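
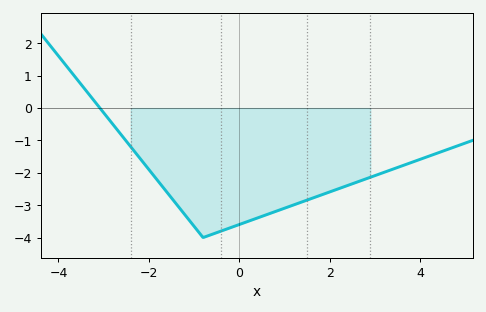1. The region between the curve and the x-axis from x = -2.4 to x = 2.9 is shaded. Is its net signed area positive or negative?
negative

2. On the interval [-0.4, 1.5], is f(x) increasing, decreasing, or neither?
increasing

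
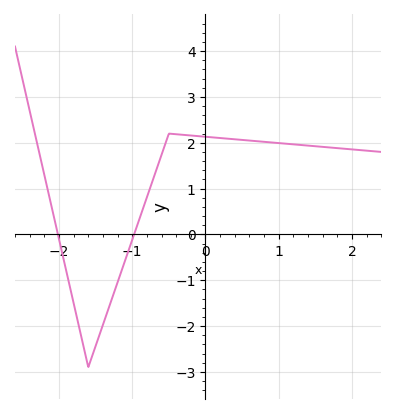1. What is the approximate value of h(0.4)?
2.08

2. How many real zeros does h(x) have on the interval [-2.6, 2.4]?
2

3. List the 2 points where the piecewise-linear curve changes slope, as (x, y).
(-1.6, -2.9); (-0.5, 2.2)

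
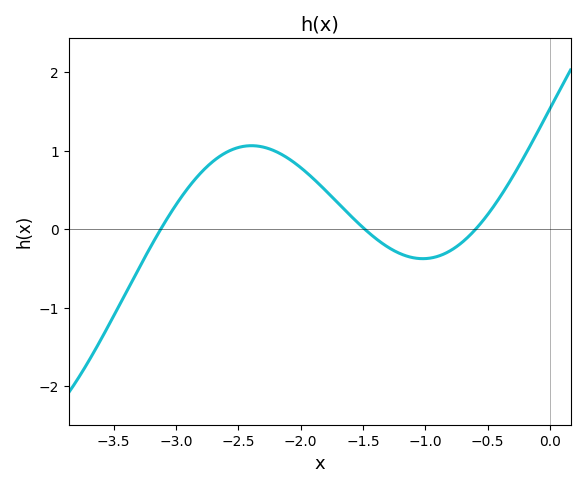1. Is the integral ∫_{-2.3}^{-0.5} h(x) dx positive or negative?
positive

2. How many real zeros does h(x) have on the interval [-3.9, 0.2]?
3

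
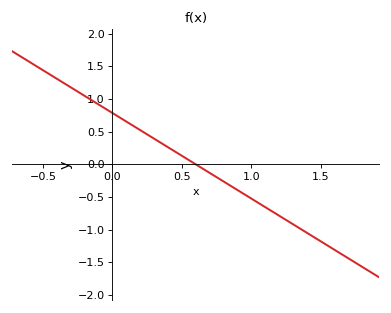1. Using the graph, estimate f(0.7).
-0.131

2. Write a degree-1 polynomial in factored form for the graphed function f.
y = -1.31(x - 0.6)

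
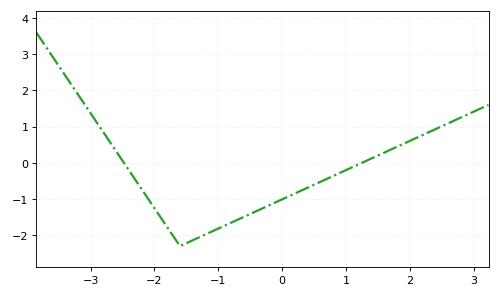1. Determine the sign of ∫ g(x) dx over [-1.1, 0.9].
negative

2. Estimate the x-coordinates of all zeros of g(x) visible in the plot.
-2.5, 1.3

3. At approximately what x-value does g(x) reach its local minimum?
-1.6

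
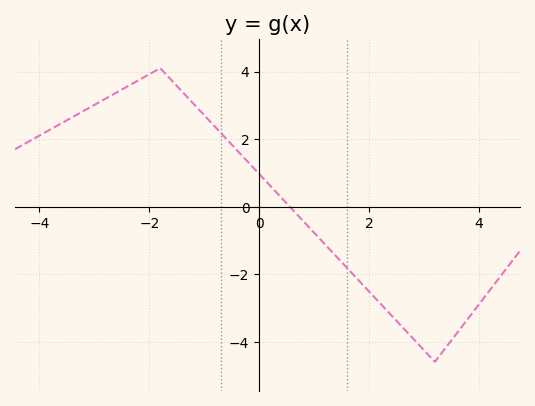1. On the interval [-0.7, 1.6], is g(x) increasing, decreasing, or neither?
decreasing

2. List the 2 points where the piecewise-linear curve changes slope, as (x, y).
(-1.8, 4.1); (3.2, -4.6)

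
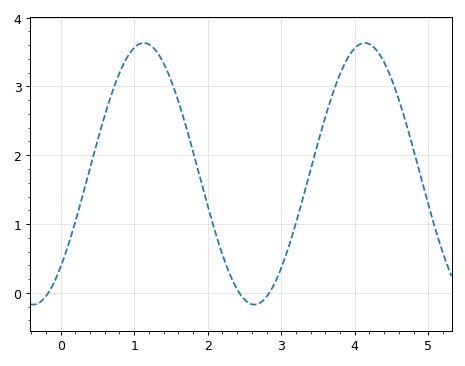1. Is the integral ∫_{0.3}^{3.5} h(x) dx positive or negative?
positive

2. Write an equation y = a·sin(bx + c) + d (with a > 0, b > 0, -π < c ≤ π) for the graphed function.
y = 1.9sin(2.09x - 0.792) + 1.73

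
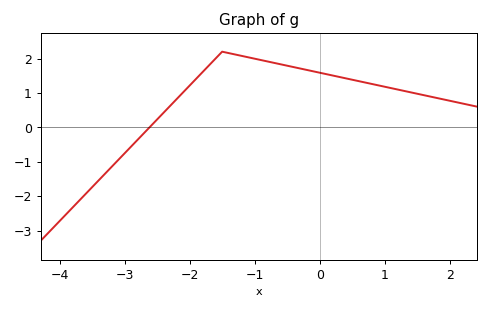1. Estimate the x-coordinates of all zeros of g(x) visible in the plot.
-2.62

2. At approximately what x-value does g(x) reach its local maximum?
-1.5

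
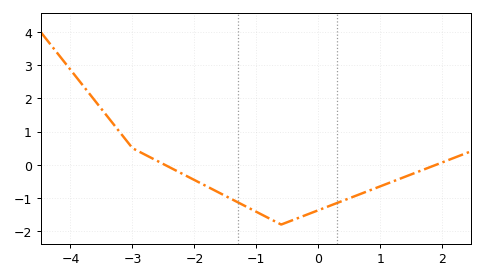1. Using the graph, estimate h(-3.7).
2.2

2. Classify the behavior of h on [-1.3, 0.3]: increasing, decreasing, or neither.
neither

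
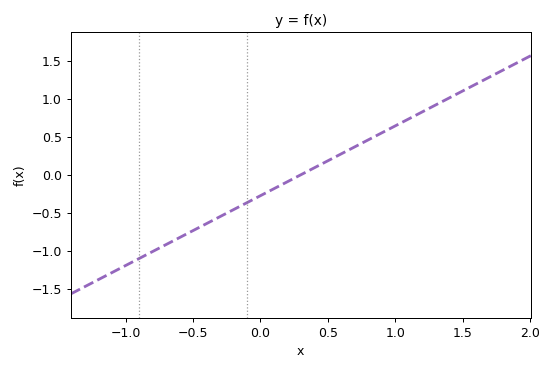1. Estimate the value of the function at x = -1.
-1.2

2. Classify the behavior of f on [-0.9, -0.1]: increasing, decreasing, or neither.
increasing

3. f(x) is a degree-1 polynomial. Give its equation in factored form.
y = 0.92(x - 0.3)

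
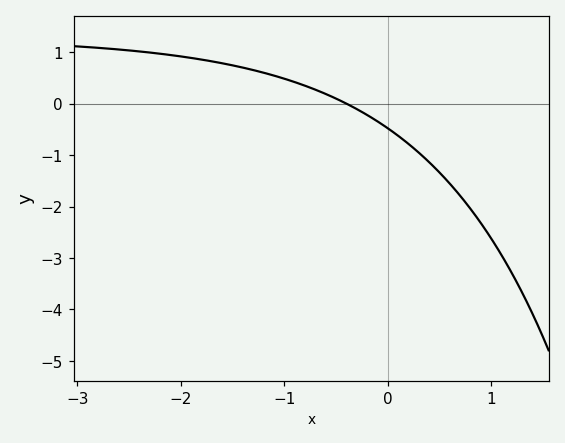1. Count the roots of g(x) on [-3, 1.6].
1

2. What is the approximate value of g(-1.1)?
0.544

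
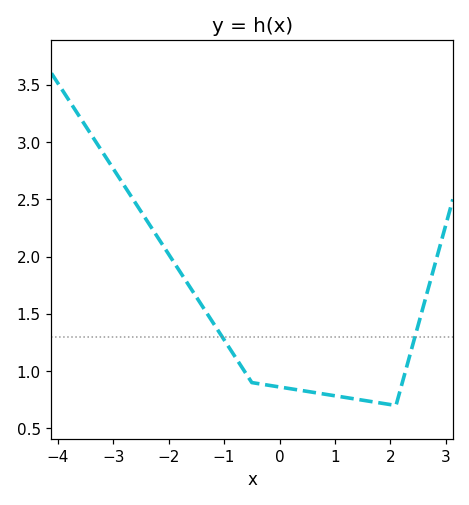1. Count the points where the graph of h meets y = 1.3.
2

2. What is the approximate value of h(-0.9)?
1.2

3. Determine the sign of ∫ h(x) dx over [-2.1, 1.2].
positive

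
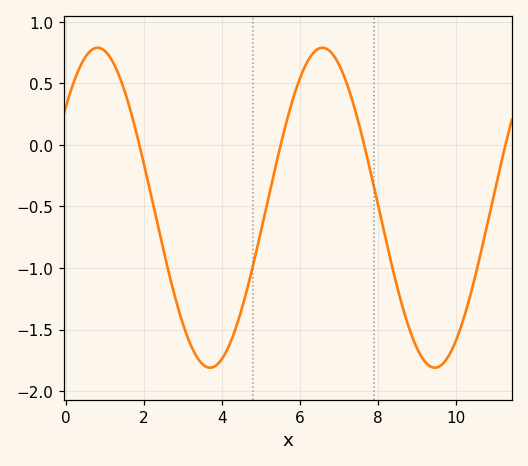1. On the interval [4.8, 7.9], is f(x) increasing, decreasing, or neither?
neither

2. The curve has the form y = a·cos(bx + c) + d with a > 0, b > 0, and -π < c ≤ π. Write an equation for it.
y = 1.3cos(1.09x - 0.882) - 0.51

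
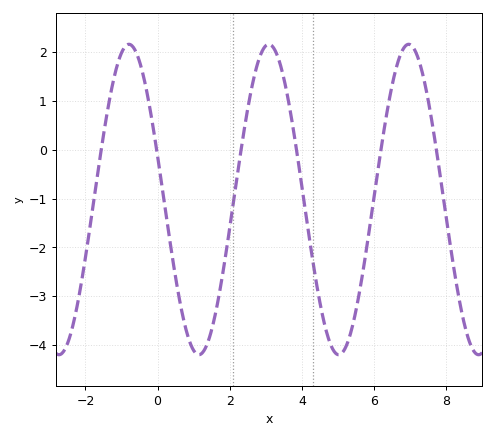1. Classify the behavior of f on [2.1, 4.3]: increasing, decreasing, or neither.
neither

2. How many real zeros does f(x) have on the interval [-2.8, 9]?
6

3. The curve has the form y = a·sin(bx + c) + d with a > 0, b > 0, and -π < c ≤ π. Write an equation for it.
y = 3.18sin(1.6x + 2.9) - 1.02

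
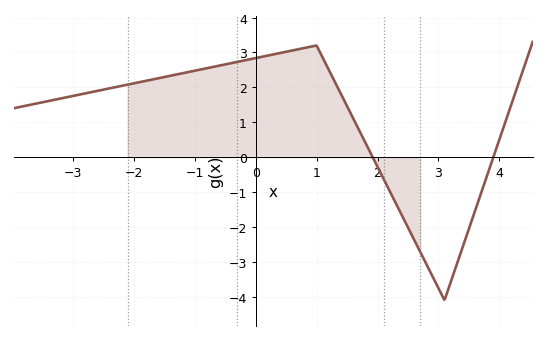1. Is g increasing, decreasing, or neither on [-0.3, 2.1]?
neither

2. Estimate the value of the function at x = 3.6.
-1.5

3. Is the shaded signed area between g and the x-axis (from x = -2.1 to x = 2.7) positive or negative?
positive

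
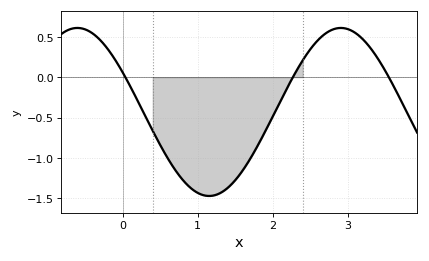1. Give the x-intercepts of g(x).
0.036, 2.27, 3.55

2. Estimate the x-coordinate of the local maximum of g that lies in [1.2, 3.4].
2.91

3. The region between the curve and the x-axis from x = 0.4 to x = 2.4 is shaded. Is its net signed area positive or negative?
negative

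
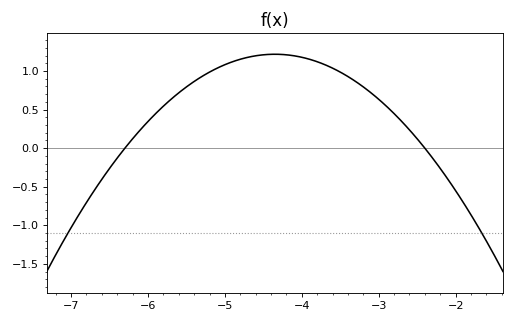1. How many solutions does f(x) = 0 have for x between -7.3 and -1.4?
2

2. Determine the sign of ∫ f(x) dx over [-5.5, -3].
positive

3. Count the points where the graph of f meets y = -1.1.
2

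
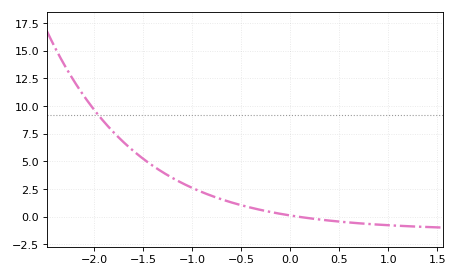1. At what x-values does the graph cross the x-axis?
0.1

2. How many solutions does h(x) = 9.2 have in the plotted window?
1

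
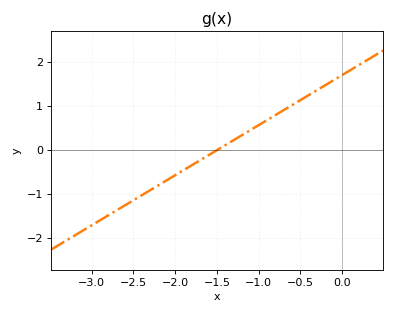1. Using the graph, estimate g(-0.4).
1.3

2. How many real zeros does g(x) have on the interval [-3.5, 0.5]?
1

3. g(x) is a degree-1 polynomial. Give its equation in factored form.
y = 1.14(x + 1.5)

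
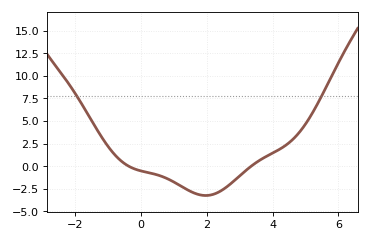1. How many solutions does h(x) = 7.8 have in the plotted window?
2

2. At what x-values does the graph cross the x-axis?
-0.377, 3.35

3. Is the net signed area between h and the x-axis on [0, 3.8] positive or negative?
negative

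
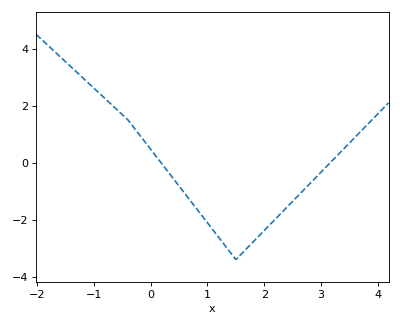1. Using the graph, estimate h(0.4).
-0.563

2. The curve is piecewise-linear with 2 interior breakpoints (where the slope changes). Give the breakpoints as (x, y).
(-0.4, 1.5); (1.5, -3.4)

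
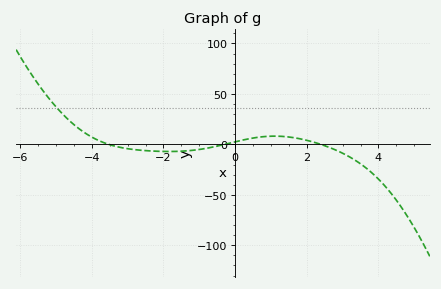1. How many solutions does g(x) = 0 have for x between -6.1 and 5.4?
3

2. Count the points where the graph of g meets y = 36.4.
1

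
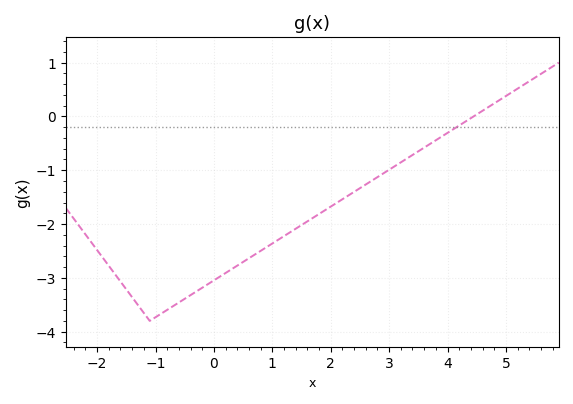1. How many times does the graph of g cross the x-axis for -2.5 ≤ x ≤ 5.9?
1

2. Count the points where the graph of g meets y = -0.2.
1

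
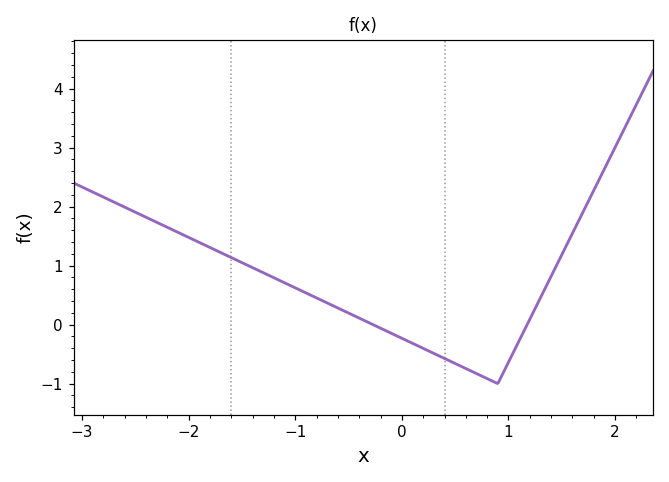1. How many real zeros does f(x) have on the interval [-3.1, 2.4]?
2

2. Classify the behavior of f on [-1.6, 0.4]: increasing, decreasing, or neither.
decreasing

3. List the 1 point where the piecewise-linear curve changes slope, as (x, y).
(0.9, -1)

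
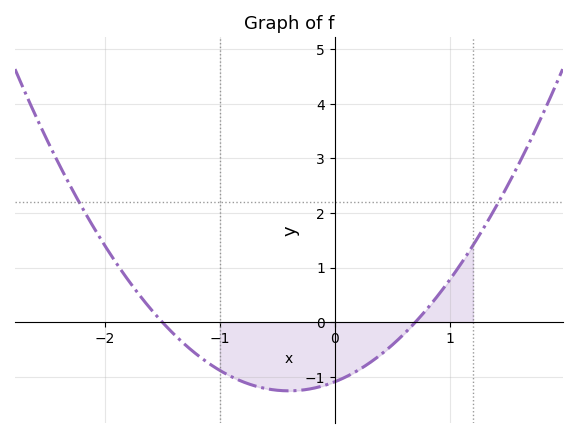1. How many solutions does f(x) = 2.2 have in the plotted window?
2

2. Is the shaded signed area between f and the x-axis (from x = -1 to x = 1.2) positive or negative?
negative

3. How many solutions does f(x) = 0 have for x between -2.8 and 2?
2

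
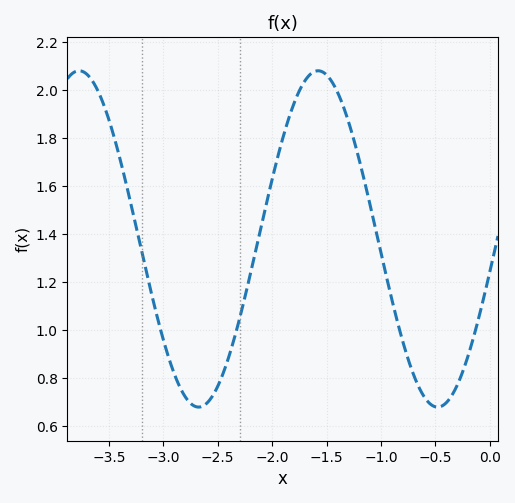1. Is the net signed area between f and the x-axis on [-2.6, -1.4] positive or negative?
positive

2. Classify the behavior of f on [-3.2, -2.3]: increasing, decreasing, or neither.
neither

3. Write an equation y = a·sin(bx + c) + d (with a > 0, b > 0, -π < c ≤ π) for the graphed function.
y = 0.7sin(2.9x - 0.2) + 1.38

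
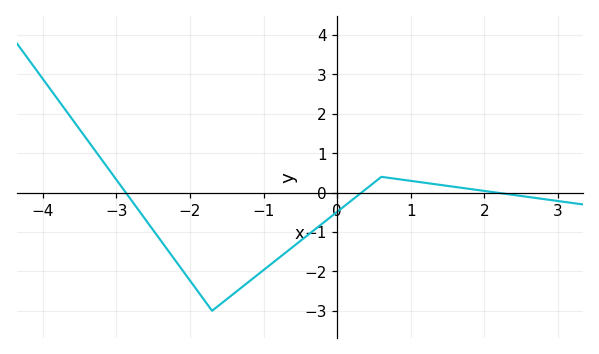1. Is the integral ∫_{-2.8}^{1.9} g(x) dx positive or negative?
negative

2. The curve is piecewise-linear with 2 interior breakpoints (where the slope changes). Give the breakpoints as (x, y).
(-1.7, -3); (0.6, 0.4)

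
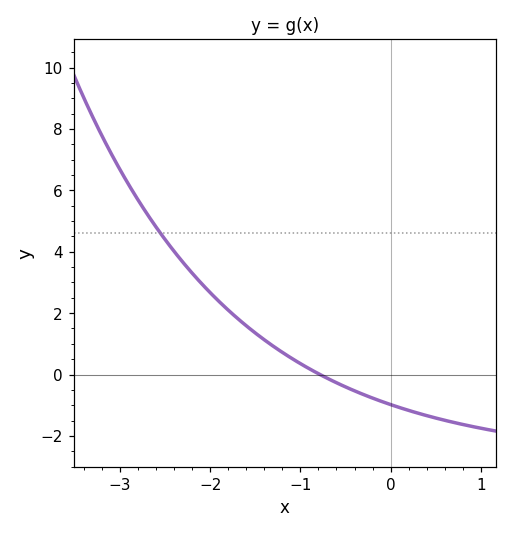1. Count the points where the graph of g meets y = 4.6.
1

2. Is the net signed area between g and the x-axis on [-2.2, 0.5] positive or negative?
positive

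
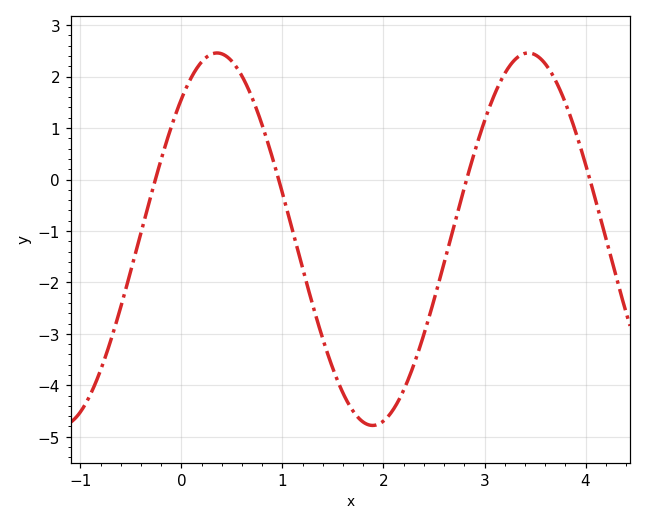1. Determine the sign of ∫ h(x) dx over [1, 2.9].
negative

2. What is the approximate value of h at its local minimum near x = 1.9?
-4.78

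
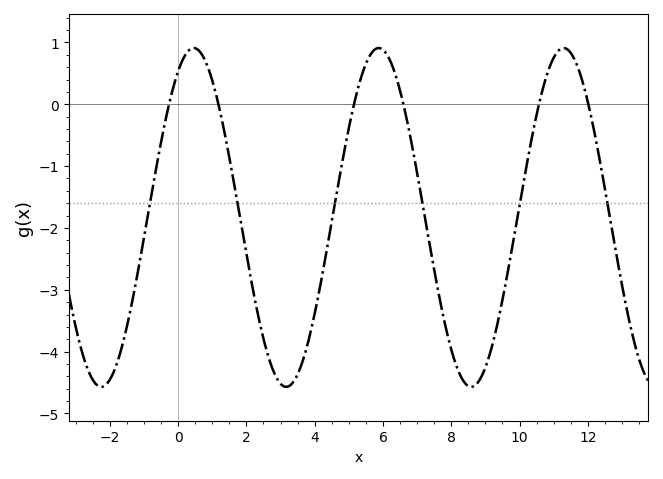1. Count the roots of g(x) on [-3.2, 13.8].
6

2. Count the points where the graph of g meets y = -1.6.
6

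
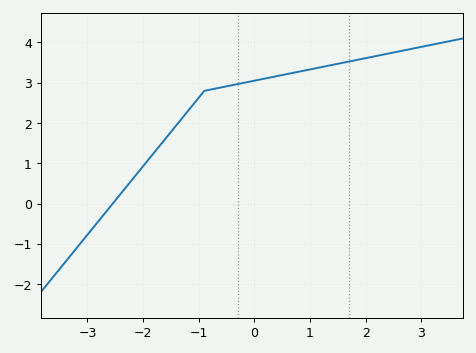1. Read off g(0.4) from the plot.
3.2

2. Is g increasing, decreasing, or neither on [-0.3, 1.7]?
increasing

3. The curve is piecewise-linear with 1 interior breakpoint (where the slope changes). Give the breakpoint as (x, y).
(-0.9, 2.8)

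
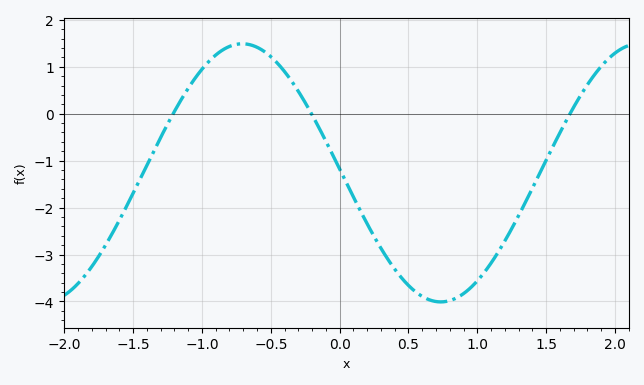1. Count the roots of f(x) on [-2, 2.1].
3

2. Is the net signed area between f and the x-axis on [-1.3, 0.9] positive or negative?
negative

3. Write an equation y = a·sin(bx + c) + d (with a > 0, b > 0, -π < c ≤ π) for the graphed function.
y = 2.75sin(2.18x + 3.11) - 1.26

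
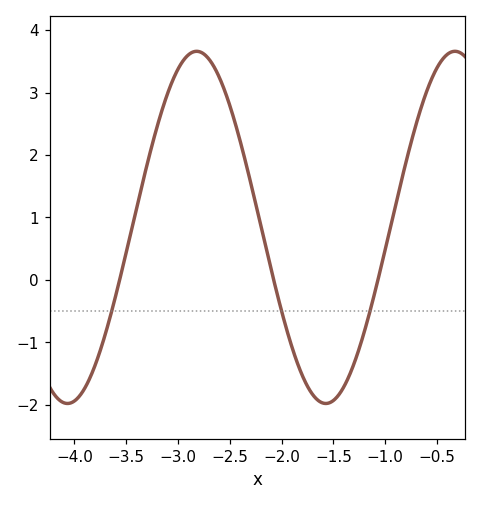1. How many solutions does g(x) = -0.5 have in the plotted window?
3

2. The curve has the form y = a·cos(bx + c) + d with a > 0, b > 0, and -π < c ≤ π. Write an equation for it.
y = 2.82cos(2.5x + 0.82) + 0.84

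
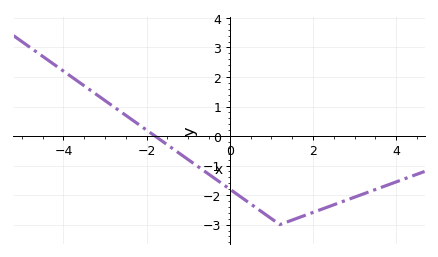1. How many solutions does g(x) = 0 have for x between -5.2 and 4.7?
1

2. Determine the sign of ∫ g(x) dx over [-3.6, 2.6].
negative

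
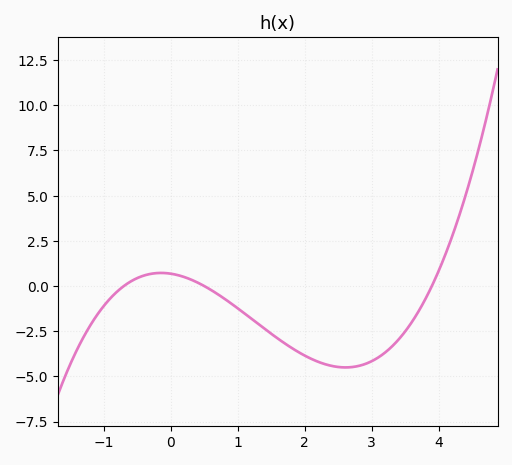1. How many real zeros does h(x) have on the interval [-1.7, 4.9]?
3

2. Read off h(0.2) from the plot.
0.5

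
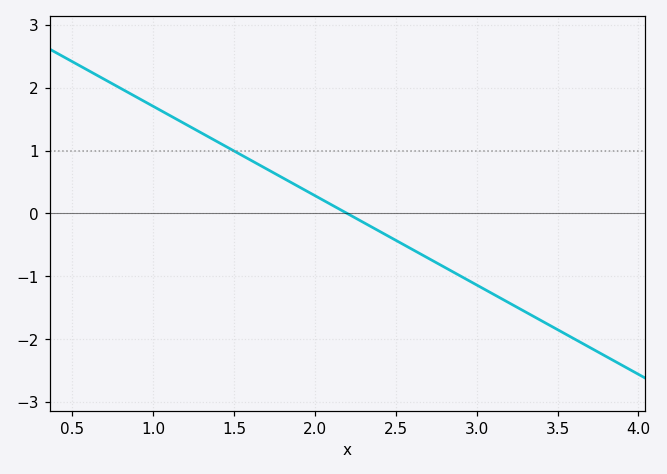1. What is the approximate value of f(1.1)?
1.6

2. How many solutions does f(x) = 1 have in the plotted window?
1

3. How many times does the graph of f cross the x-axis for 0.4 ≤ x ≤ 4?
1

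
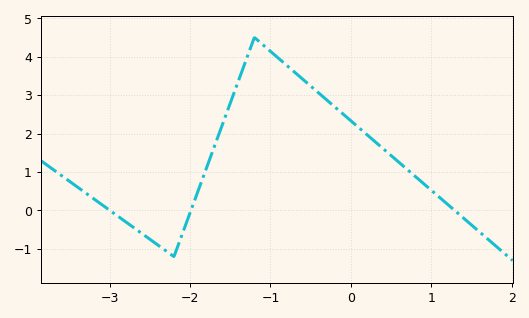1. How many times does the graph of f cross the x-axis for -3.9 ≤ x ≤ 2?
3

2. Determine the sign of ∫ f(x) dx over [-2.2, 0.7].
positive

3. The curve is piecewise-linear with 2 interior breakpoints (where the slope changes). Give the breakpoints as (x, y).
(-2.2, -1.2); (-1.2, 4.5)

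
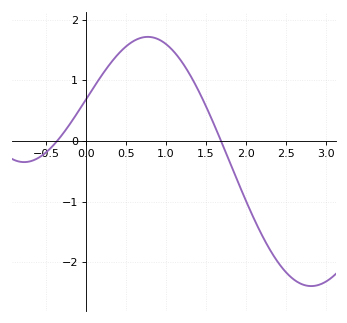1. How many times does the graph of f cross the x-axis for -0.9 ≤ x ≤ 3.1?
2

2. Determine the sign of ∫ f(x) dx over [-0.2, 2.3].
positive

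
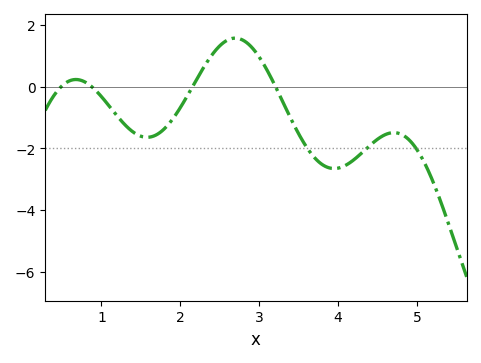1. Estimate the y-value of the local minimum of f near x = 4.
-2.6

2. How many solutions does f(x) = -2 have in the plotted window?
3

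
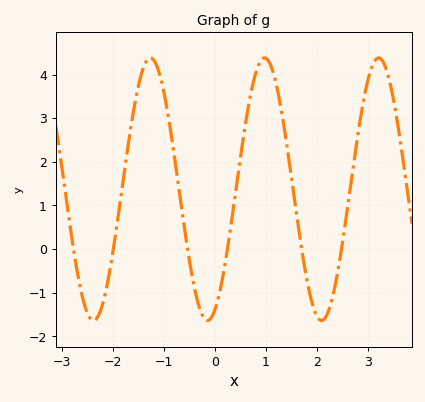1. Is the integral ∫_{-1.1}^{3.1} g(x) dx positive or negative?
positive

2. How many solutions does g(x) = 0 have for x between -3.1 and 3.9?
6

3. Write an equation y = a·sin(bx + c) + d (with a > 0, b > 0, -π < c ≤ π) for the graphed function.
y = 3.01sin(2.81x - 1.16) + 1.37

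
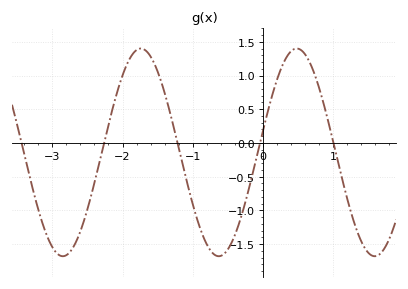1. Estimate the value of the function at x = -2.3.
-0.15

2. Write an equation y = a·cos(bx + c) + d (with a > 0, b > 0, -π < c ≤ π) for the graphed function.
y = 1.54cos(2.8x - 1.4) - 0.14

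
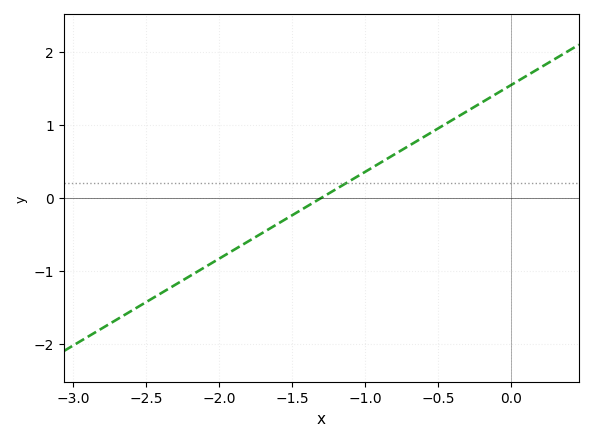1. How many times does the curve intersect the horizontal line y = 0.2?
1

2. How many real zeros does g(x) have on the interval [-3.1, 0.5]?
1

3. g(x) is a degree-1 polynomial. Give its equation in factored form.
y = 1.19(x + 1.3)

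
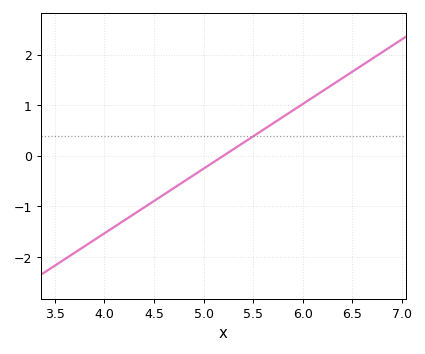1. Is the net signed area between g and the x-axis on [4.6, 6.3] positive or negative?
positive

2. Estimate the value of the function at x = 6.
1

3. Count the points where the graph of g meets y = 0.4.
1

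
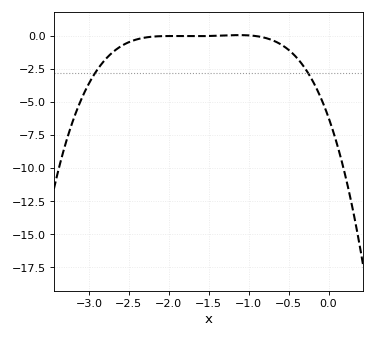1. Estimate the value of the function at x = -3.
-3.59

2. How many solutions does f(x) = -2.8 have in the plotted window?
2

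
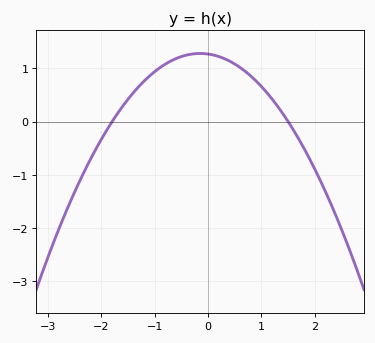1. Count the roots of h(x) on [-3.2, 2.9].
2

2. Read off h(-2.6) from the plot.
-1.5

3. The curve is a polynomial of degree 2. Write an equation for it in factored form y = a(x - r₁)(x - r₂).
y = -0.47(x + 1.8)(x - 1.5)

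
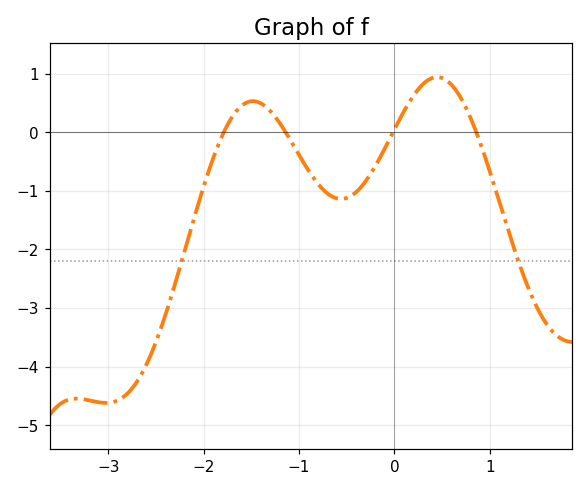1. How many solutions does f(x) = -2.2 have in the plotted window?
2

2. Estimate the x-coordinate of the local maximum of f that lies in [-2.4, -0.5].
-1.5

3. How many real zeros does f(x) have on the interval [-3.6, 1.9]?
4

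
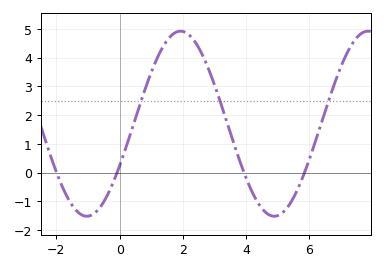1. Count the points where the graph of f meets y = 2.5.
3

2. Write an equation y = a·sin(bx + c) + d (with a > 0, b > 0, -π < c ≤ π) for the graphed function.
y = 3.22sin(1.06x - 0.472) + 1.7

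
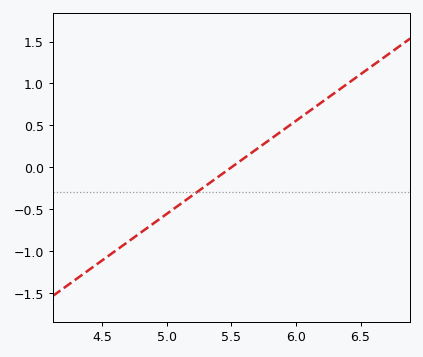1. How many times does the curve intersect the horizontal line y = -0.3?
1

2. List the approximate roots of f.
5.5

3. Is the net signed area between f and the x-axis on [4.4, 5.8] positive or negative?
negative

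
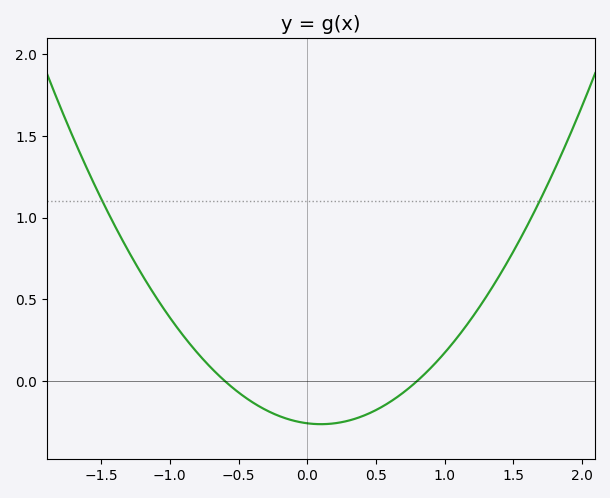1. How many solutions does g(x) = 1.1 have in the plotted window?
2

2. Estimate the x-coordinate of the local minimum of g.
0.1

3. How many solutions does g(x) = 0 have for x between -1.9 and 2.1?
2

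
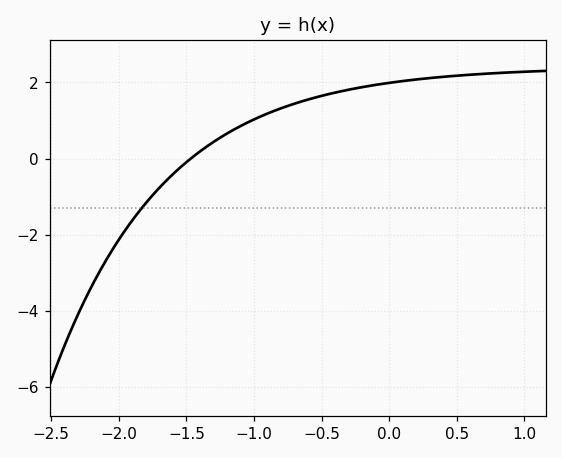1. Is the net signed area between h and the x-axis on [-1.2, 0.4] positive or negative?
positive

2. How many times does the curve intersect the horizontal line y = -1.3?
1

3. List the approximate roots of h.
-1.45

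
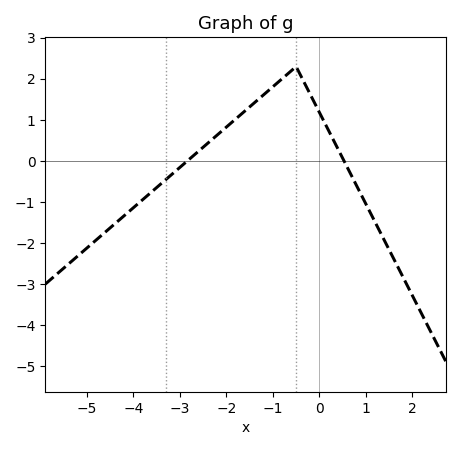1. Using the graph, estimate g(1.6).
-2.39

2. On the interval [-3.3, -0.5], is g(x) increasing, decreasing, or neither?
increasing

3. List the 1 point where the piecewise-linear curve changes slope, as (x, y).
(-0.5, 2.3)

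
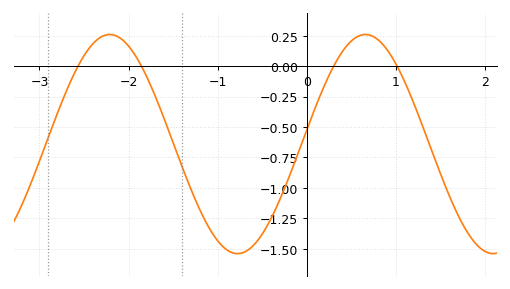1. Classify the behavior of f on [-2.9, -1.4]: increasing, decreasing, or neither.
neither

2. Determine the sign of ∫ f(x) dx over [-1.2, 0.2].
negative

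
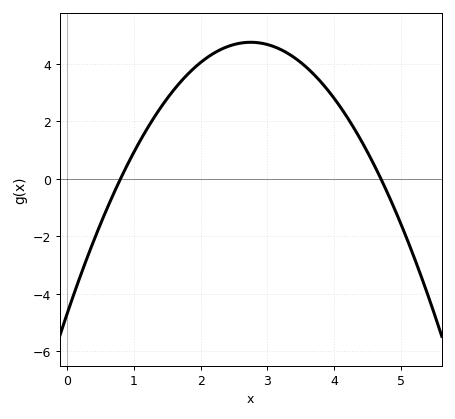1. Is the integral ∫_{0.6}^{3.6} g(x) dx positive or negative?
positive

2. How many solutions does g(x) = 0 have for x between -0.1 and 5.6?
2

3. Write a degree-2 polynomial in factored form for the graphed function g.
y = -1.25(x - 0.8)(x - 4.7)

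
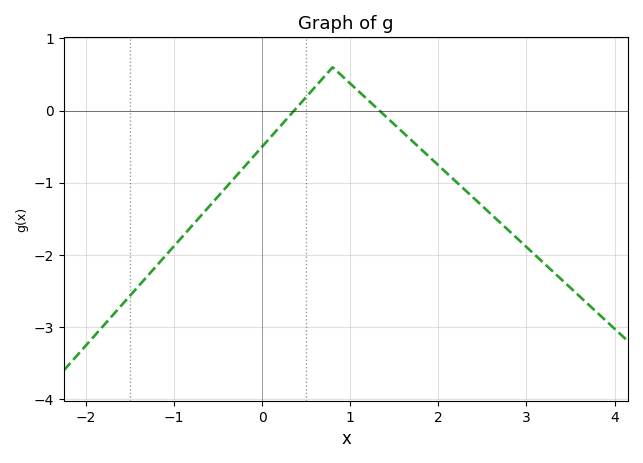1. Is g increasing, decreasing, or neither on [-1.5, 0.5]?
increasing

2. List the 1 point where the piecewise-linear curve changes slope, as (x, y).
(0.8, 0.6)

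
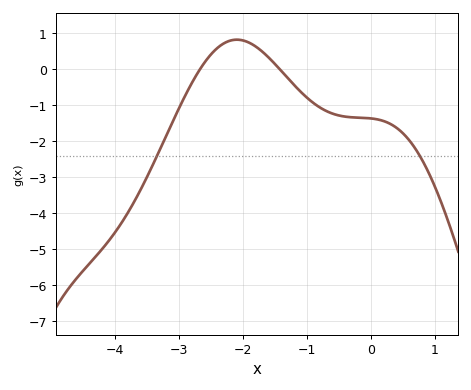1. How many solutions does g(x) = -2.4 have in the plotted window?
2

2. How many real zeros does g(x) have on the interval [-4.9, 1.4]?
2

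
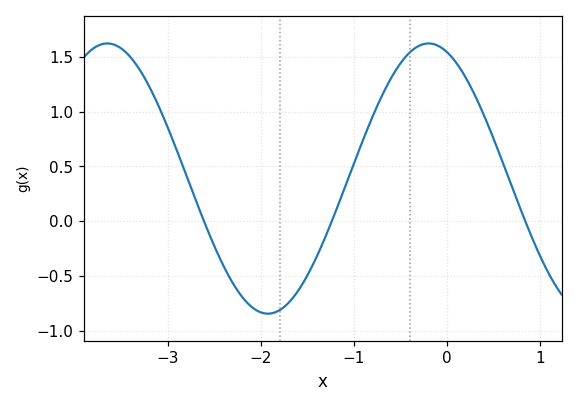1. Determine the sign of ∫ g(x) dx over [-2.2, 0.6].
positive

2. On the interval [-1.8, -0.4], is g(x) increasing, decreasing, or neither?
increasing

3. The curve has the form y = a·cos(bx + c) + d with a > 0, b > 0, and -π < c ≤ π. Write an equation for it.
y = 1.23cos(1.82x + 0.362) + 0.39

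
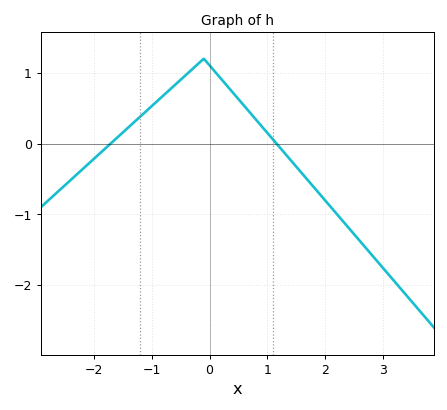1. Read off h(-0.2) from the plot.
1.13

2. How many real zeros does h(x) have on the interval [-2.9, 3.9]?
2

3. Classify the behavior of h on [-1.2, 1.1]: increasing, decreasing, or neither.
neither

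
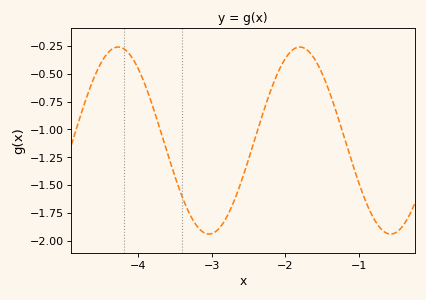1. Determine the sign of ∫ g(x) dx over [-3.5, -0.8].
negative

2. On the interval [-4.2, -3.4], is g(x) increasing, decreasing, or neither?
decreasing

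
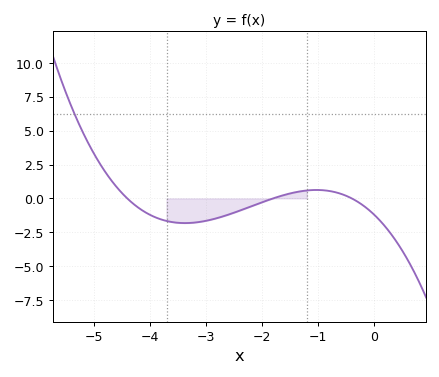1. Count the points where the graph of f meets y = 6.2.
1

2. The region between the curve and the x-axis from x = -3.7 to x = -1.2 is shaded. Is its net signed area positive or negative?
negative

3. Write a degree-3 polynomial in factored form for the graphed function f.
y = -0.38(x + 4.4)(x + 1.8)(x + 0.4)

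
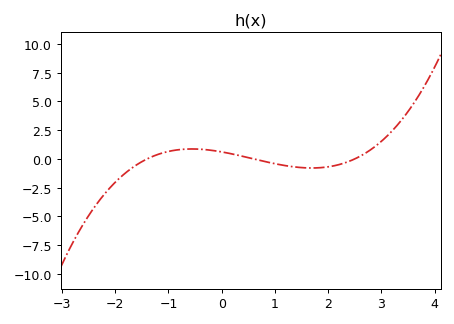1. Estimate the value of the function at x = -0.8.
0.804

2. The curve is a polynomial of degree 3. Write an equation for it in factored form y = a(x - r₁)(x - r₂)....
y = 0.29(x + 1.4)(x - 0.6)(x - 2.5)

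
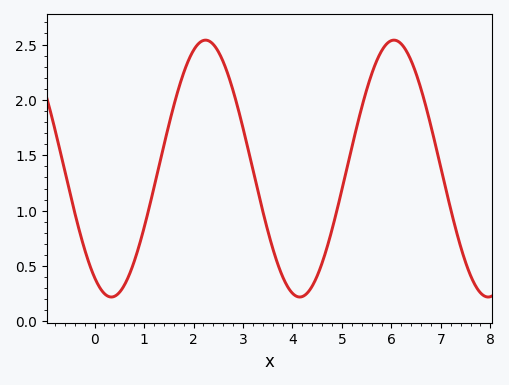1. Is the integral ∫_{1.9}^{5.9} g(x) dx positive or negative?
positive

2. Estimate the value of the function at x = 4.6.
0.529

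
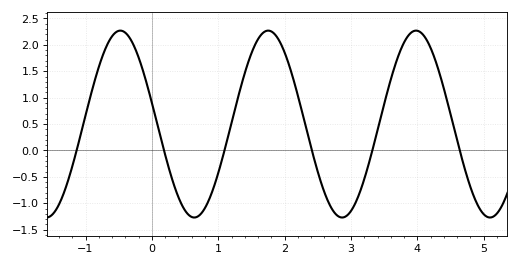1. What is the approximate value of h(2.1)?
1.49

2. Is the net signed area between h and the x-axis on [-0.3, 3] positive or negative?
positive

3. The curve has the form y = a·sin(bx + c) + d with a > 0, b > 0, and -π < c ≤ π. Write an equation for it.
y = 1.77sin(2.82x + 2.91) + 0.5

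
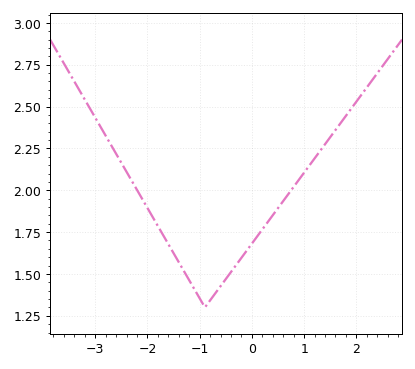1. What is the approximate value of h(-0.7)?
1.38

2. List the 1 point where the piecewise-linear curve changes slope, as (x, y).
(-0.9, 1.3)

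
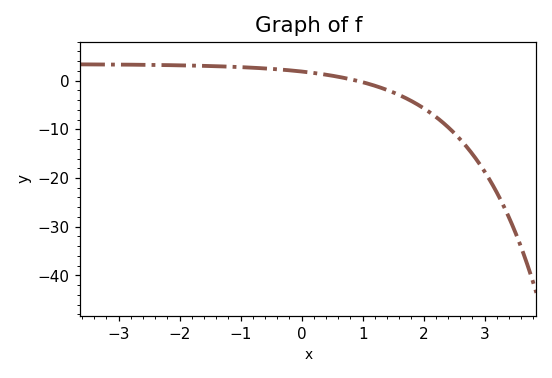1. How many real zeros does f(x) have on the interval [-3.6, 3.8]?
1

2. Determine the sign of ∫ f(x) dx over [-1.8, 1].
positive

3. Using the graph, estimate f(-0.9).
2.71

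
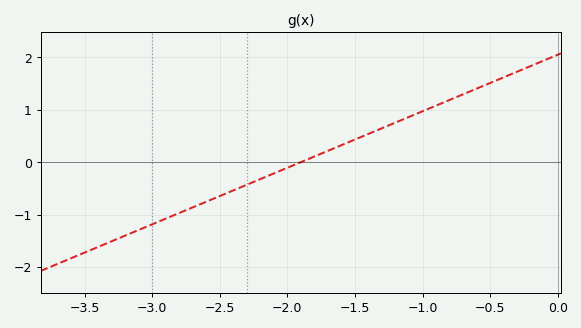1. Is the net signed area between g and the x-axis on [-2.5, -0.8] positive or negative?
positive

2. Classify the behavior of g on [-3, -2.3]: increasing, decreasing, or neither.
increasing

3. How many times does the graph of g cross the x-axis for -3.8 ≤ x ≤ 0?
1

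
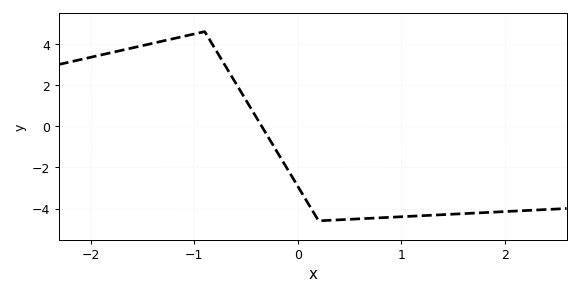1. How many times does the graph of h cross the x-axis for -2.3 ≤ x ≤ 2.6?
1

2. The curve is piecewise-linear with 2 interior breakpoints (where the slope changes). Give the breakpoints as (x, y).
(-0.9, 4.6); (0.2, -4.6)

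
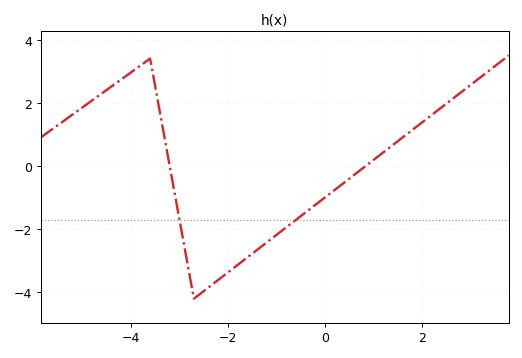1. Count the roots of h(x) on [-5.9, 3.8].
2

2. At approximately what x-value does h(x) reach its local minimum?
-2.7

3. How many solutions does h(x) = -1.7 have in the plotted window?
2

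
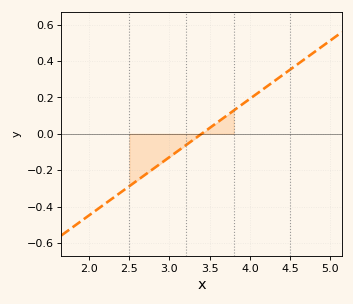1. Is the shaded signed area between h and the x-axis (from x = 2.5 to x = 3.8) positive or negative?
negative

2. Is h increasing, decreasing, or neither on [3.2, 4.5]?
increasing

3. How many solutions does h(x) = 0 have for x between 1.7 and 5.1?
1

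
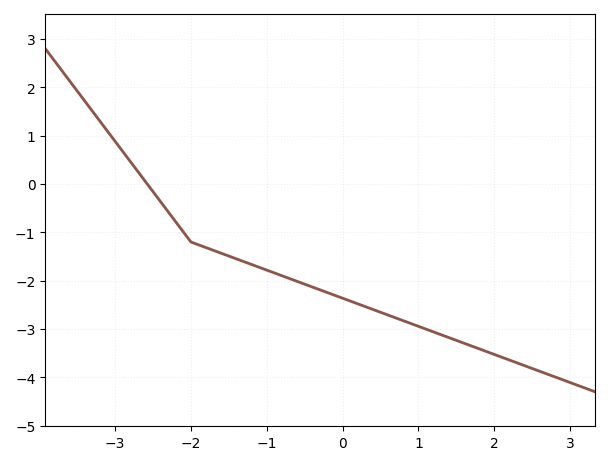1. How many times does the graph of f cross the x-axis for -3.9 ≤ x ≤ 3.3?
1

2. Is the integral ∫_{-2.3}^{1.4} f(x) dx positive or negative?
negative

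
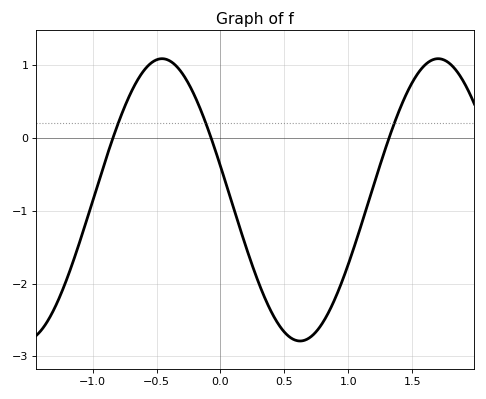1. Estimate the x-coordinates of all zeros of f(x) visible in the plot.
-0.841, -0.073, 1.32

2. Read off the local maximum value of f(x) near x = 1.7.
1.09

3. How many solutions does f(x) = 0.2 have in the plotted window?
3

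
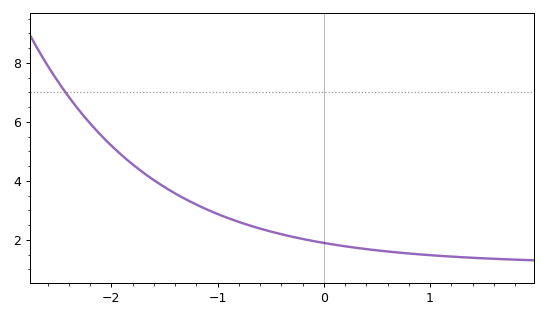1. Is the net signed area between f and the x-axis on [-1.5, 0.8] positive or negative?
positive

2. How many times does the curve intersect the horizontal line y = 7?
1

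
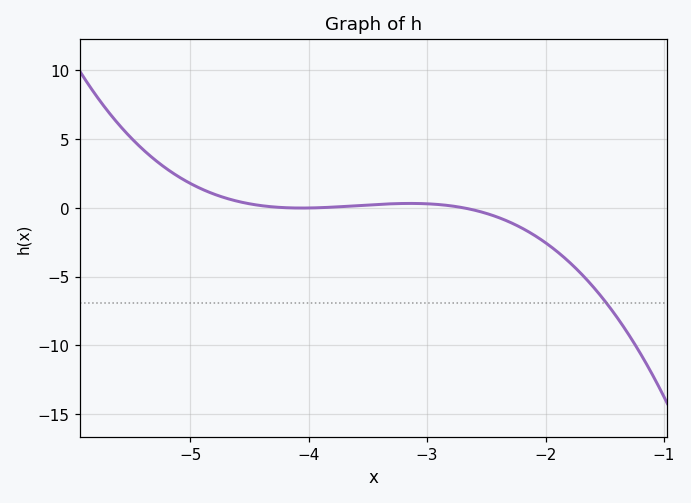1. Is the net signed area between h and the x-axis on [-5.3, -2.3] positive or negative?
positive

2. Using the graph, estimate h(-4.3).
0.056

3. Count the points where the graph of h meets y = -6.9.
1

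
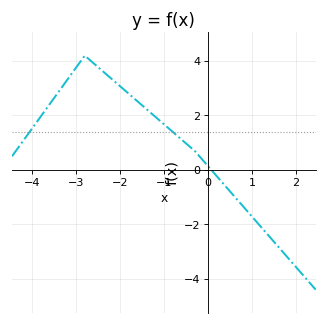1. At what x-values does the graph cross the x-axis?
0.1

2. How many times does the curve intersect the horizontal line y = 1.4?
2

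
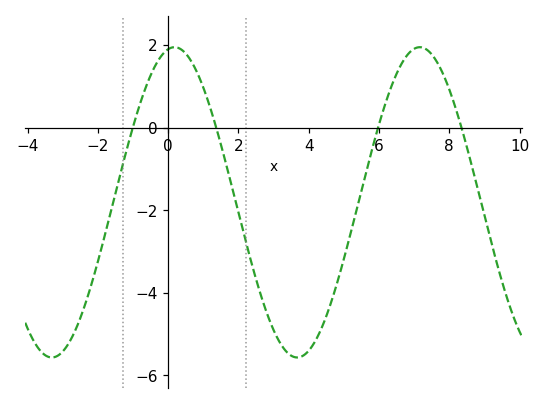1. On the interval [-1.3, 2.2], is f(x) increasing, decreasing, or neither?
neither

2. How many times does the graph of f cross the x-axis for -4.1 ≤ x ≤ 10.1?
4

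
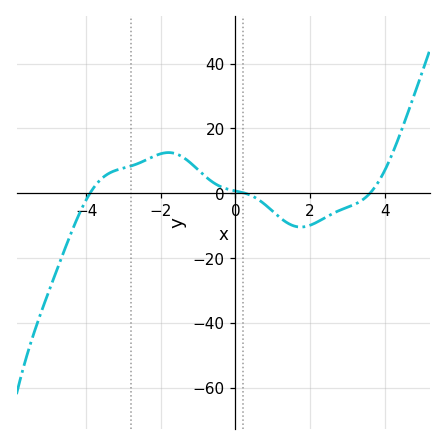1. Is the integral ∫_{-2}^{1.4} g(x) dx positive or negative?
positive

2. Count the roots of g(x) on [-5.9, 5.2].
3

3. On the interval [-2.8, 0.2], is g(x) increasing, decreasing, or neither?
neither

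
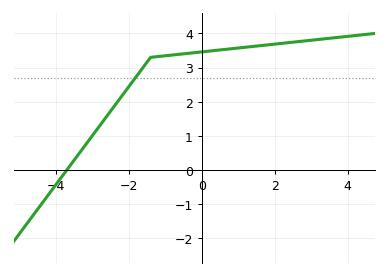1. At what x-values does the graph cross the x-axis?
-3.69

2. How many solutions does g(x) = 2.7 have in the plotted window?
1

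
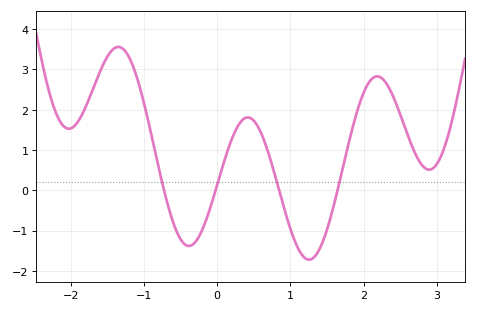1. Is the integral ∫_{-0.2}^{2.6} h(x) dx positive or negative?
positive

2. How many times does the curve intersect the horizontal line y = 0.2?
4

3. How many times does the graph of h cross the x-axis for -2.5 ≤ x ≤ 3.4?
4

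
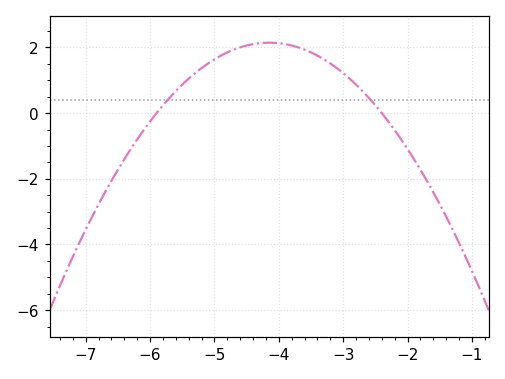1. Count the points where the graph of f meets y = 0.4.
2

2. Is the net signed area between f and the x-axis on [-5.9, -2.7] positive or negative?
positive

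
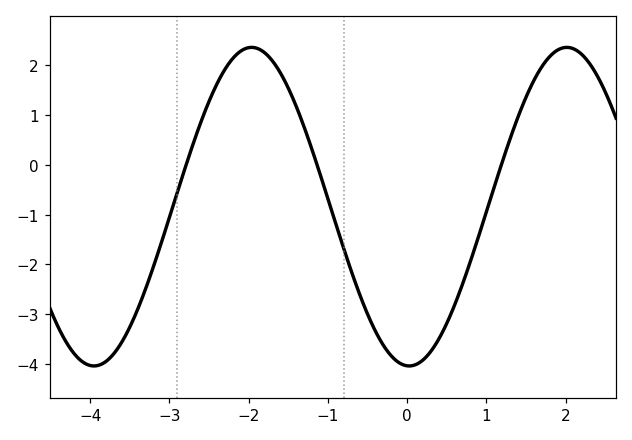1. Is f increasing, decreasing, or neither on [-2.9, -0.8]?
neither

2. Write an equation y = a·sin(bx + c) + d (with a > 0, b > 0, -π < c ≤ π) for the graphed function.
y = 3.2sin(1.58x - 1.61) - 0.84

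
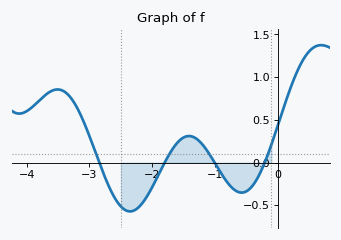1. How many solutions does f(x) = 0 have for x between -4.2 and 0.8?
4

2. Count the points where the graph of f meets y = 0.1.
4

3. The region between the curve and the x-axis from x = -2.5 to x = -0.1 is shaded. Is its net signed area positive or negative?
negative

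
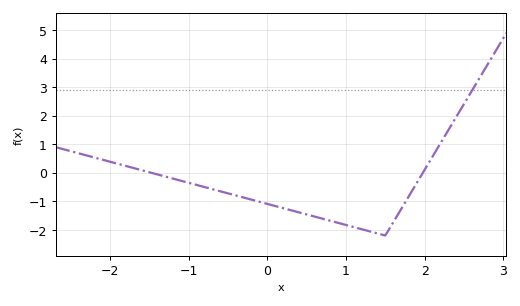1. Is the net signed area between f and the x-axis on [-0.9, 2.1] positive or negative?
negative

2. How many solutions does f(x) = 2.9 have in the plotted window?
1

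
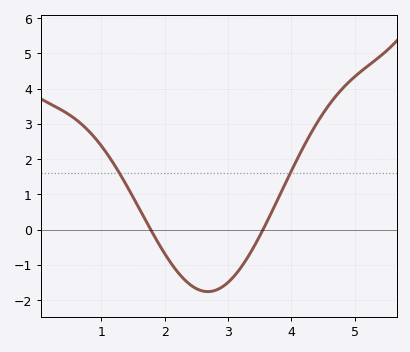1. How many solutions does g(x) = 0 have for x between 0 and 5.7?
2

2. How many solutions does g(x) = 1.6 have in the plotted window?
2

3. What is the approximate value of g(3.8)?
0.9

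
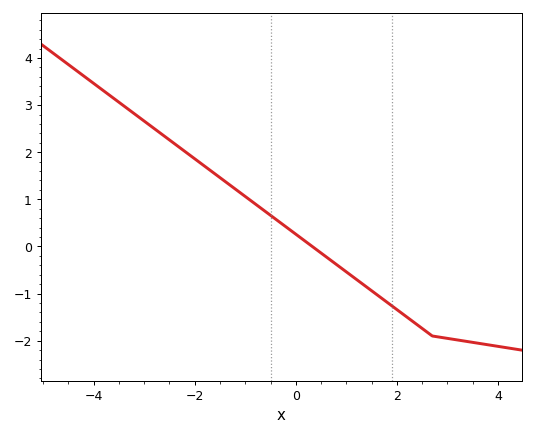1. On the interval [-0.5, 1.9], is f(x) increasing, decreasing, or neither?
decreasing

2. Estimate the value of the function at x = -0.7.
0.821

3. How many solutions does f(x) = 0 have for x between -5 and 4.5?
1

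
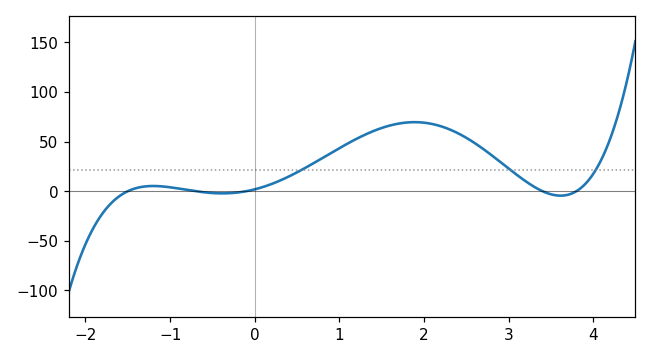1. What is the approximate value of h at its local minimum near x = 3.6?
-4.5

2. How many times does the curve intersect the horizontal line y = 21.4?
3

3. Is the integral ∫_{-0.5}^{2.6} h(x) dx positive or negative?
positive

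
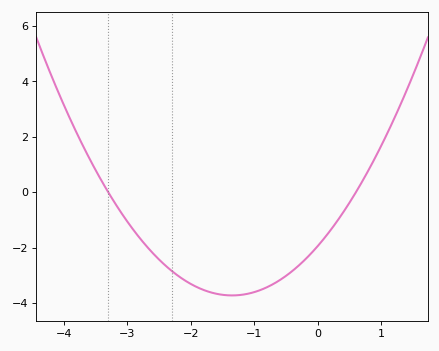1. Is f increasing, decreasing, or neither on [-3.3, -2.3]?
decreasing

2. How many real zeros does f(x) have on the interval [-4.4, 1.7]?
2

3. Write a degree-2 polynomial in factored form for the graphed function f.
y = 0.98(x + 3.3)(x - 0.6)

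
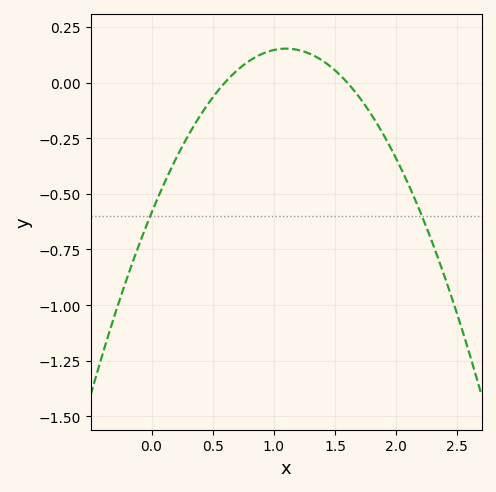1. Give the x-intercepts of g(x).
0.6, 1.6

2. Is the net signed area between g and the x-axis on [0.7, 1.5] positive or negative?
positive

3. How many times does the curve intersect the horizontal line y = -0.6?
2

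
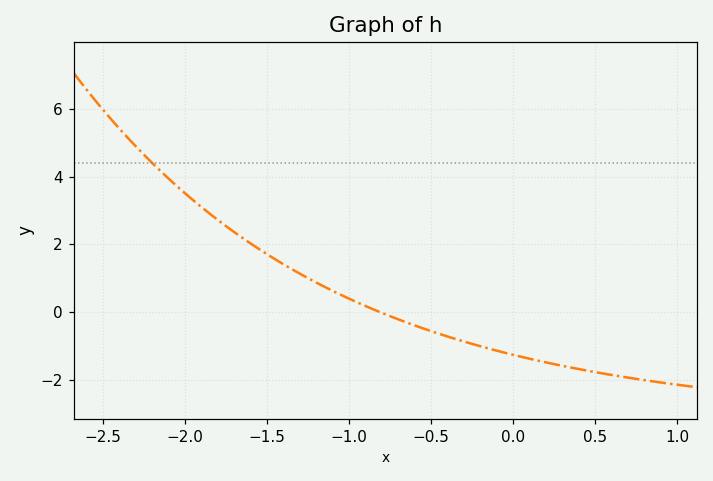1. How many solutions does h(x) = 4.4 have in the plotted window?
1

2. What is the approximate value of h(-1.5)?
1.8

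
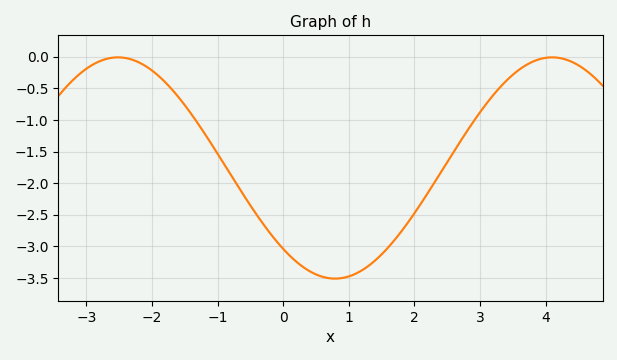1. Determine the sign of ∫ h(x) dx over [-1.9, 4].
negative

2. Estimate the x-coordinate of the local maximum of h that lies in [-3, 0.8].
-2.6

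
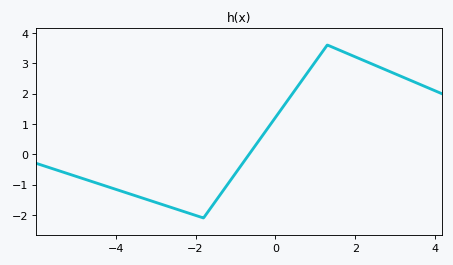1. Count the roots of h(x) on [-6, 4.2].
1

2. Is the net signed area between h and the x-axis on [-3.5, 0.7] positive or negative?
negative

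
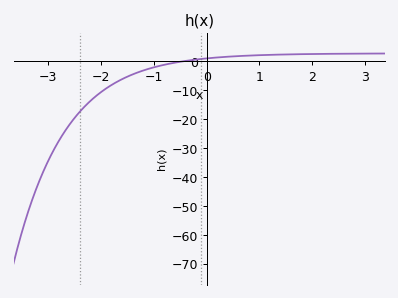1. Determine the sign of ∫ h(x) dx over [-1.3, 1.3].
positive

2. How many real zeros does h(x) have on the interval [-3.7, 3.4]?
1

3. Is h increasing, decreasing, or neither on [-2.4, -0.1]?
increasing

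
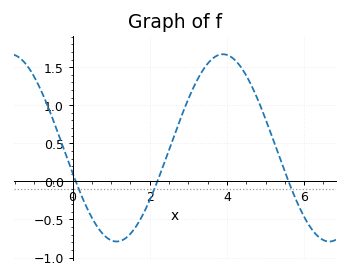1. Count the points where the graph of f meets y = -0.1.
3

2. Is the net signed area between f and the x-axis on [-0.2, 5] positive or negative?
positive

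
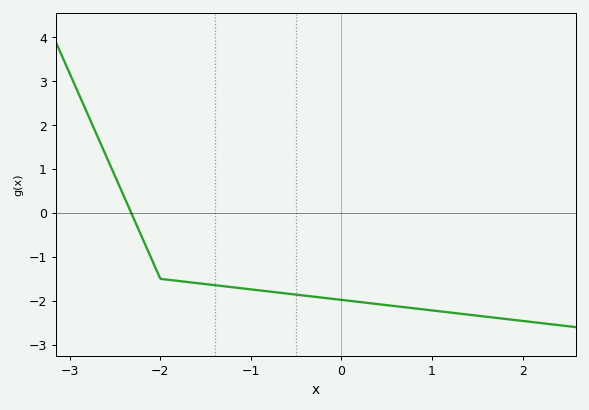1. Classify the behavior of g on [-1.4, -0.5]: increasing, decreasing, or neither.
decreasing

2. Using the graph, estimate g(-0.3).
-1.91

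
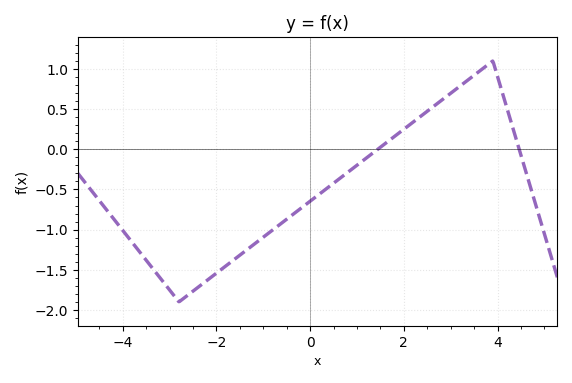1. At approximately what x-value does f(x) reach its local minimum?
-2.8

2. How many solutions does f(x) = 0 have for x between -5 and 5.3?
2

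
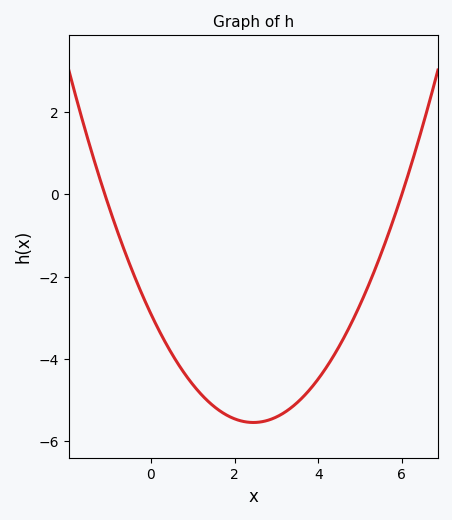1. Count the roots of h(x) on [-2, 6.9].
2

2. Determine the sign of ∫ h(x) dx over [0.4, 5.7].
negative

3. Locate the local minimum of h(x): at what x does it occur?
2.4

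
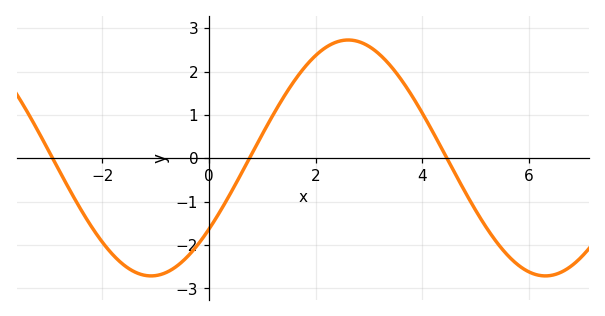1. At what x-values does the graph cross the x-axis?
-2.93, 0.759, 4.46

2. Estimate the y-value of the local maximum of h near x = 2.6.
2.73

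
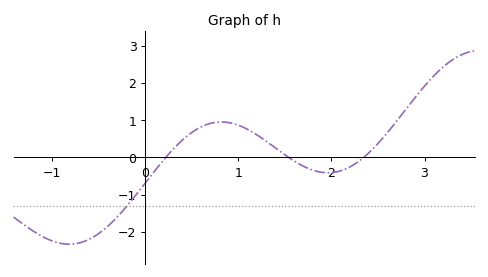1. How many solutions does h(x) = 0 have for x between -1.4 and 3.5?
3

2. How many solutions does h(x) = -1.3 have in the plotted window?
1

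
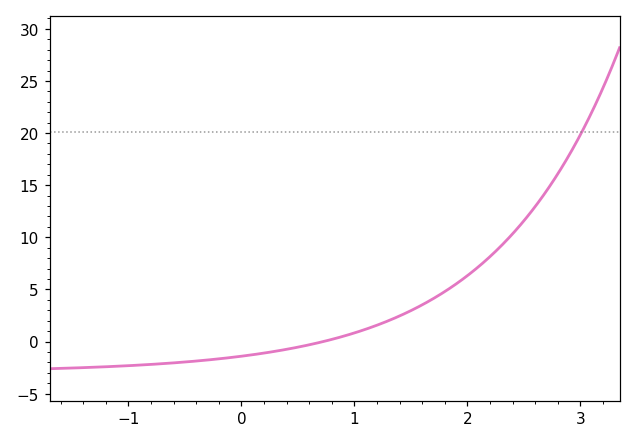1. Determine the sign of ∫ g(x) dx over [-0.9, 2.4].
positive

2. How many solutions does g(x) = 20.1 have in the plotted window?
1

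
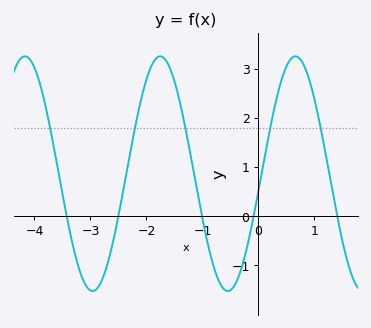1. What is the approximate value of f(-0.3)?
-1.05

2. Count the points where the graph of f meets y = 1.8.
5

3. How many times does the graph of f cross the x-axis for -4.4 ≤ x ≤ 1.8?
5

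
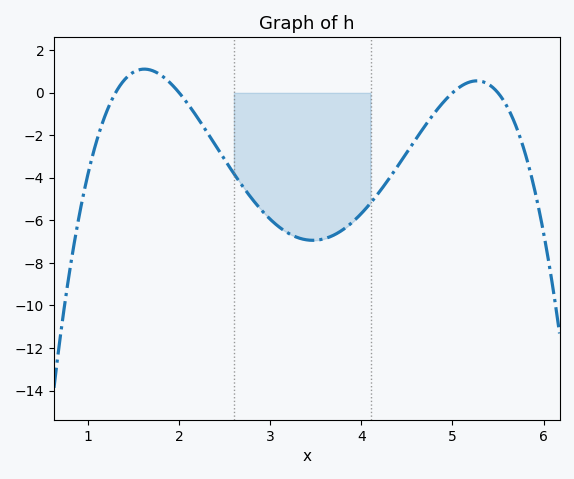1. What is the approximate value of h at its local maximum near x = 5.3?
0.564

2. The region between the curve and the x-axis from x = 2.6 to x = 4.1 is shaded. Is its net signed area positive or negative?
negative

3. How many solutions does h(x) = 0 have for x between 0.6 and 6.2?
4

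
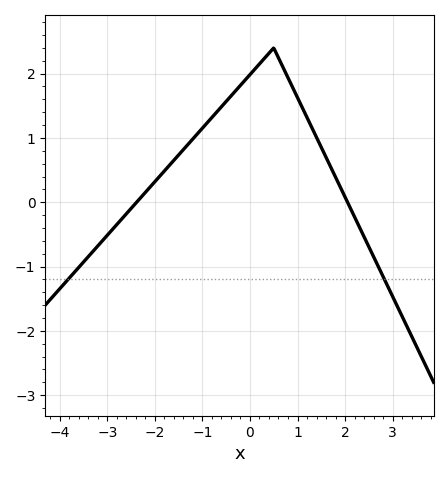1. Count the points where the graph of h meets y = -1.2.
2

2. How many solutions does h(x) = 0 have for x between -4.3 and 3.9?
2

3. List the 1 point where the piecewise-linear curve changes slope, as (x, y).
(0.5, 2.4)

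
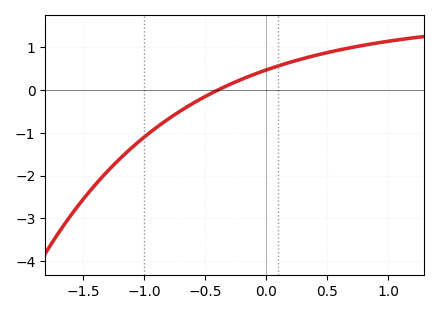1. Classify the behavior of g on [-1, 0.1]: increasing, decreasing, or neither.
increasing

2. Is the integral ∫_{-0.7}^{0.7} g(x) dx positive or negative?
positive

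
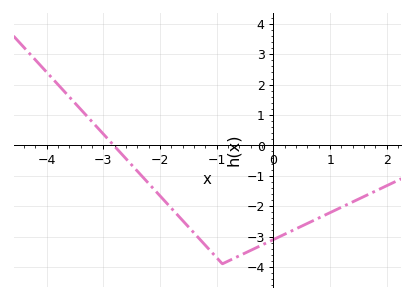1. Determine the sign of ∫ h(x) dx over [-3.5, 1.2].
negative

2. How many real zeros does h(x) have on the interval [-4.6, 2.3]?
1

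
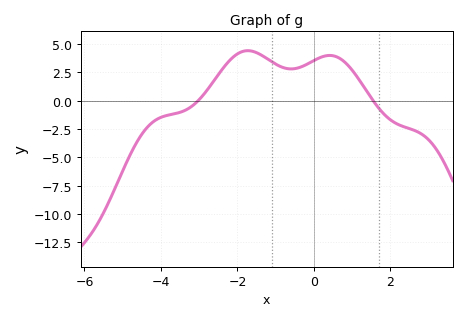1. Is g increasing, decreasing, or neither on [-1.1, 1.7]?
neither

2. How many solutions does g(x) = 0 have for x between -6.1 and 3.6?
2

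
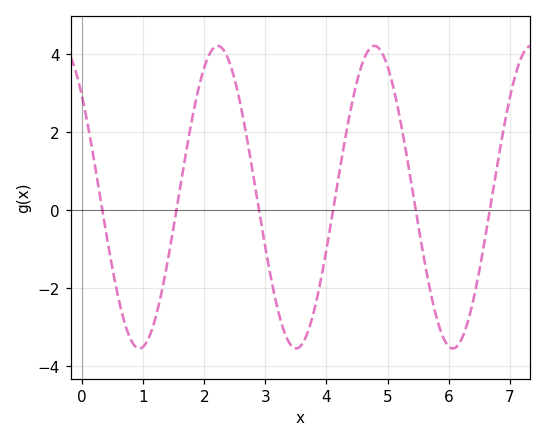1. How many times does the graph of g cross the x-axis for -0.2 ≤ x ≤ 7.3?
6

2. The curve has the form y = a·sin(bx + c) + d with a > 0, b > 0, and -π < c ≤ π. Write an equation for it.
y = 3.87sin(2.45x + 2.41) + 0.33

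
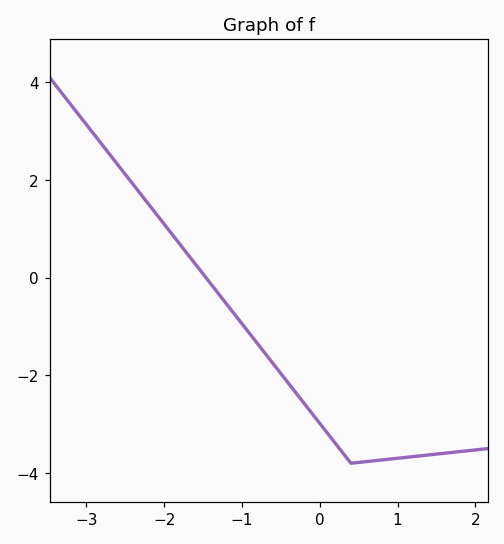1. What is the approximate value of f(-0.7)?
-1.6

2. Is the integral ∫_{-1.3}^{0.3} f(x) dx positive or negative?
negative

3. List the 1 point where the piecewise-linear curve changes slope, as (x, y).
(0.4, -3.8)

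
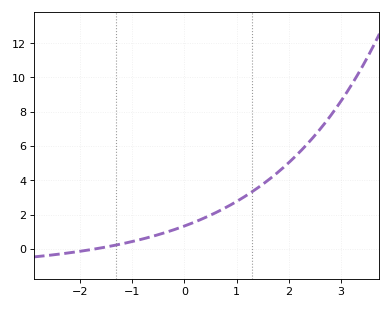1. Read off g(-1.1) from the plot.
0.4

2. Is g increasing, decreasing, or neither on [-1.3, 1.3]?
increasing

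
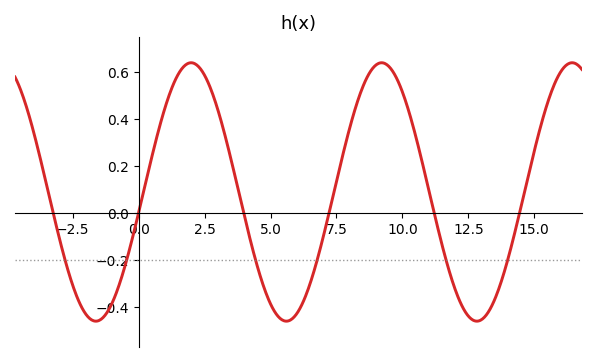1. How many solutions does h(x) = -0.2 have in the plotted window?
6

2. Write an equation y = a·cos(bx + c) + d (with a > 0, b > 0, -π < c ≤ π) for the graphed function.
y = 0.55cos(0.87x - 1.7) + 0.09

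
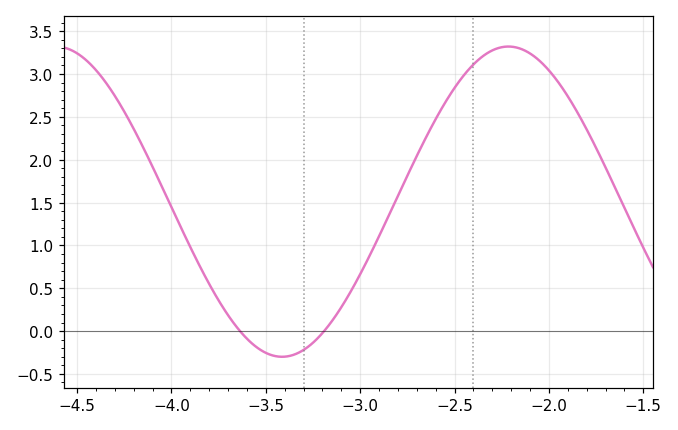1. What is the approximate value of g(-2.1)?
3.25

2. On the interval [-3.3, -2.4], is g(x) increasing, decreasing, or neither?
increasing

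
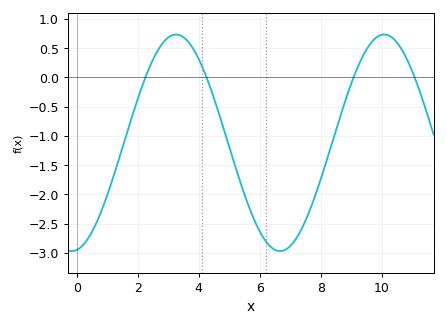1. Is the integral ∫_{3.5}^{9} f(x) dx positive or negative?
negative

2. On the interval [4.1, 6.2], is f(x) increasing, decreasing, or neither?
decreasing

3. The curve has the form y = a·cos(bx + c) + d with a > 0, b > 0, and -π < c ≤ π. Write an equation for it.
y = 1.85cos(0.92x - 2.99) - 1.12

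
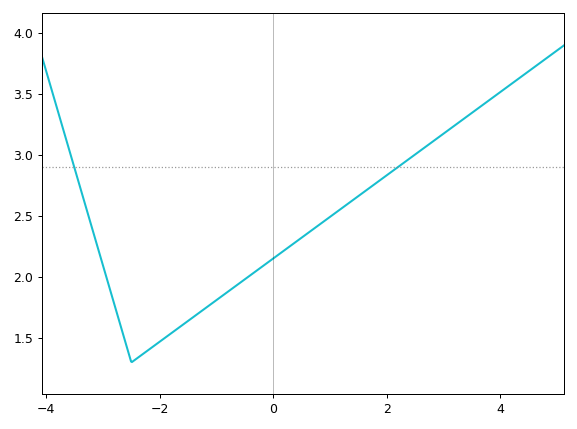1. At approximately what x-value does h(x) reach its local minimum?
-2.5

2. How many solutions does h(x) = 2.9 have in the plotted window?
2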